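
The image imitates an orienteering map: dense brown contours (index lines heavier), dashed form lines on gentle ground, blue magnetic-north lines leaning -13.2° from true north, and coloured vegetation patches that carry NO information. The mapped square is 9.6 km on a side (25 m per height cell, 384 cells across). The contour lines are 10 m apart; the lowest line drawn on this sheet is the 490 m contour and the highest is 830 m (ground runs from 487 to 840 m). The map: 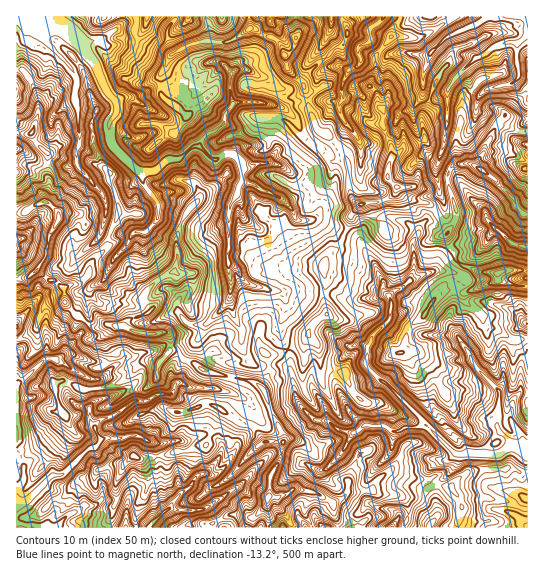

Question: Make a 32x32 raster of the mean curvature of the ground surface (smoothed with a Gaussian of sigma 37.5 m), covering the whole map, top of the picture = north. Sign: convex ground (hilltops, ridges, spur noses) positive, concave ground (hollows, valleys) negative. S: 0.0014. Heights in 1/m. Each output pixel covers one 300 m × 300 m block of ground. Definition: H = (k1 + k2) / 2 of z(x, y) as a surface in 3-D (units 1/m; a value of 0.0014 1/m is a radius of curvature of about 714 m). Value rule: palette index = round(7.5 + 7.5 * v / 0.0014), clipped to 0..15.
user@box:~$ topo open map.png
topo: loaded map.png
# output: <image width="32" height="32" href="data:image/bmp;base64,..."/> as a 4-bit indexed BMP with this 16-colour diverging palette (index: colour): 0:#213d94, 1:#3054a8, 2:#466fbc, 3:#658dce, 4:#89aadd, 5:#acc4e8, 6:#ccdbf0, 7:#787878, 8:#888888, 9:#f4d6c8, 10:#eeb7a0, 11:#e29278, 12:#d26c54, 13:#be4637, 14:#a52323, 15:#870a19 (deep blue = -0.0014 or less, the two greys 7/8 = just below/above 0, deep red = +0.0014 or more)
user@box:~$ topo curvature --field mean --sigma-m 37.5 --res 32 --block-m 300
<image width="32" height="32" href="data:image/bmp;base64,Qk12AgAAAAAAAHYAAAAoAAAAIAAAACAAAAABAAQAAAAAAAACAAATCwAAEwsAABAAAAAAAAAAlD0hAKhUMAC8b0YAzo1lAN2qiQDoxKwA8NvMAHh4eACIiIgAyNb0AKC37gB4kuIAVGzSADdGvgAjI6UAGQqHAIhWilsYzcfoaXiZpMVaiIZpmFaKoWYIfpN8lVaoWYaIhYultZsL8E1ftpend4t2Z3s0ucV5kS8pozPJW4eY2rmHlka/vapk8LKoDYSVdDRWaH2gAQVId13anUjy/Re4dliLFf2Jd3mVt0CwBFCLZYdstx8Ur6qpeXO4TO8JendpVbf4mUB0RXx1e2uAiZmYZhb2I6bWXLqYh3i7BMiIg4ihBohXmalnWXeIkr2oiw5ZecTZNUhVpmloqTRLmINbenmJbNudZYh5aLWrBcdjmZVJi3Zow3lXmHZ8ivCLd5lncphZmYdoo6dnaHdRyaiDVve5kpe5mqNYh3mIWiaHXdp+RaV6WIqguIeZeFlqaIjea3dNKIimwah3eYZ5WmhmYCbExJAalpOWiXeFmna5lg3k6LHvVeeUW6Nmp2R1e5CujZmg2QWcsLkIhn2qdz02m1iXGaR9u9VU2XiVi81WWOWIYY+CE00PFkdolWwrLe1ES8KXDPAUYI2HiKVsxglpesmGwnNeoo6YeYtyZ7scTHmNU+NPtMpk3Ka5HKRsSkbIPoKqNjyKsBBohijMSGpNxVmkwnqnd+L8Z687jXSGwAfVlJS3mniwdop2E4mi8m3yhmpYd16FKHTZPNDkMo00pWeGZGhnrc16j3PzPswm22Z3dYxLTEl05nqh5xllyCV3"/>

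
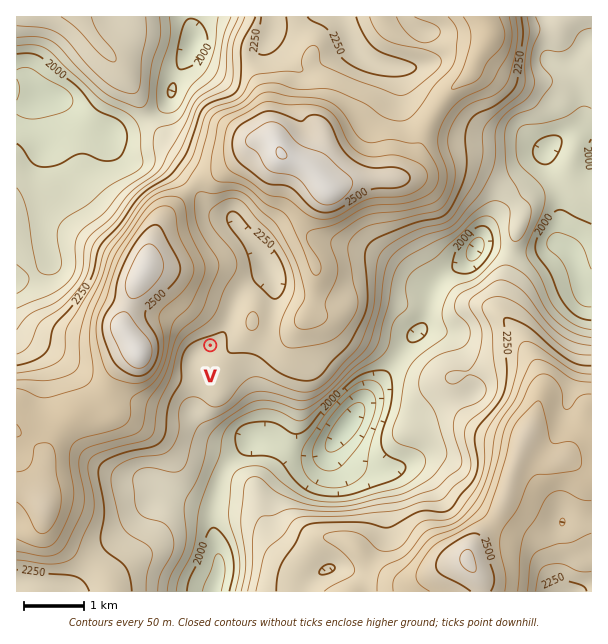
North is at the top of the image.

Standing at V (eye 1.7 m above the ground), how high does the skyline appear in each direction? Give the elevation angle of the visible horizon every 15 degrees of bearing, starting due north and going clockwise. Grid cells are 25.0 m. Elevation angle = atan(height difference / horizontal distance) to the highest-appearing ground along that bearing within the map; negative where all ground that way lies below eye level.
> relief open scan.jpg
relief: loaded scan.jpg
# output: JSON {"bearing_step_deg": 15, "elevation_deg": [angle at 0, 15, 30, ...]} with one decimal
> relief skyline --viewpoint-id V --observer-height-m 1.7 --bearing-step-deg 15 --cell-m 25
{"bearing_step_deg": 15, "elevation_deg": [8.6, 5.8, 6.0, 4.2, 5.3, 4.8, 3.1, 2.8, 2.6, 2.8, 1.7, 0.9, -0.2, -0.4, 1.3, 4.7, 9.9, 16.6, 17.7, 14.9, 12.8, 13.1, 13.0, 11.2]}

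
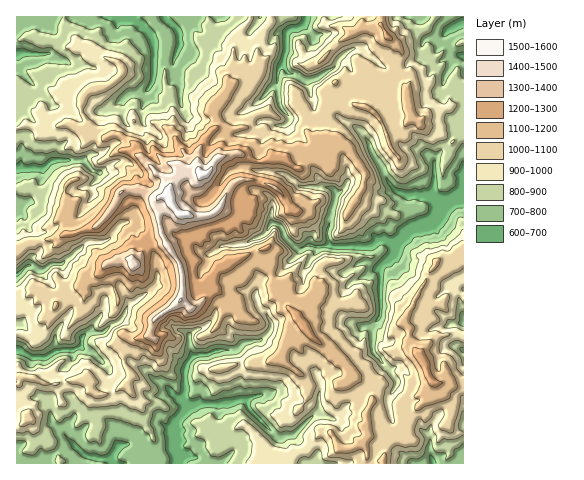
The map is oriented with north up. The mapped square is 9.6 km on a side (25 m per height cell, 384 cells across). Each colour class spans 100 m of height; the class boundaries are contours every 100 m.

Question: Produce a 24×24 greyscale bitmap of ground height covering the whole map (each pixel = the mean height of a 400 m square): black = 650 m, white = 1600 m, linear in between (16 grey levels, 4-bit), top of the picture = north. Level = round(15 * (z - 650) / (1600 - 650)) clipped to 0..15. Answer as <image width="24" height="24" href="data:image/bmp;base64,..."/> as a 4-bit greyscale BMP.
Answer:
<image width="24" height="24" href="data:image/bmp;base64,Qk2WAQAAAAAAAHYAAAAoAAAAGAAAABgAAAABAAQAAAAAACABAAATCwAAEwsAABAAAAAAAAAAAAAAABEREQAiIiIAMzMzAERERABVVVUAZmZmAHd3dwCIiIgAmZmZAKqqqgC7u7sAzMzMAN3d3QDu7u4A////ACIhESIBI0VURndDIjMiISICM0MkZ3ZlRGMzMzISIyNURXZmVVNEVVMRERJFVmZndlVWVVMiRERWZ3ZHhyI0NVYyNGd2eGRYdTQhRoljQzV4hkR4ZEVUNYp2ZnV5dTJ3VFZmVmnLiGaIdmJnZFZnd4eqmHeHdUJGZSNHmri5mYhlZCEUdmZleaq5d3hSIhEDVkaIh4u6mXRFJTEQEySHmZzcypWIRmQhASN2arzbq5iWRHQRABJFRpvNyZh3ZnNDISIjV6qrupmYh2NjIjRGd3aHmHdnh0ZlRERWVEVVh2ZGZmd3UzRGUyI0d1RGZ3Z2RDNFVTEjV3MzVmZ2MxIkVTESRmUlVGZkMiM0QyESNVQjRmdzIiIyIRESM0QhRnhTIQ=="/>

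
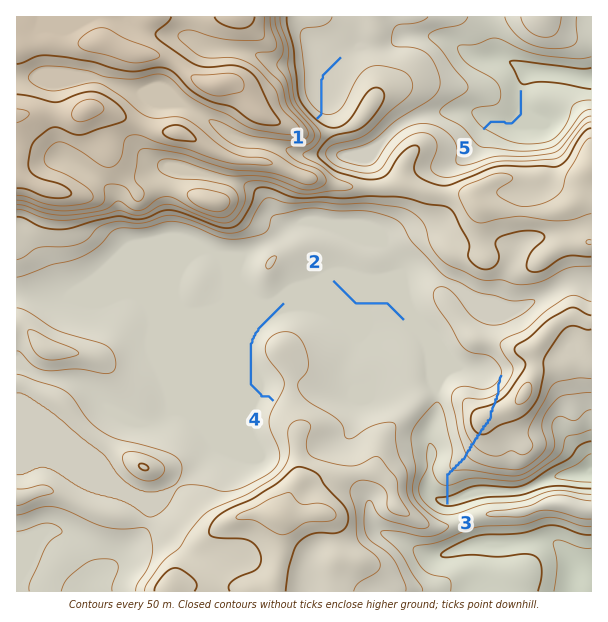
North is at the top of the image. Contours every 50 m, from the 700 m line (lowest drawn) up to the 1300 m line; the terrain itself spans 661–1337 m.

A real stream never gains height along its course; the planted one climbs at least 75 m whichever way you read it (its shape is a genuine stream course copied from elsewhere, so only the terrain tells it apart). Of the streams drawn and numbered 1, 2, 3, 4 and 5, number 3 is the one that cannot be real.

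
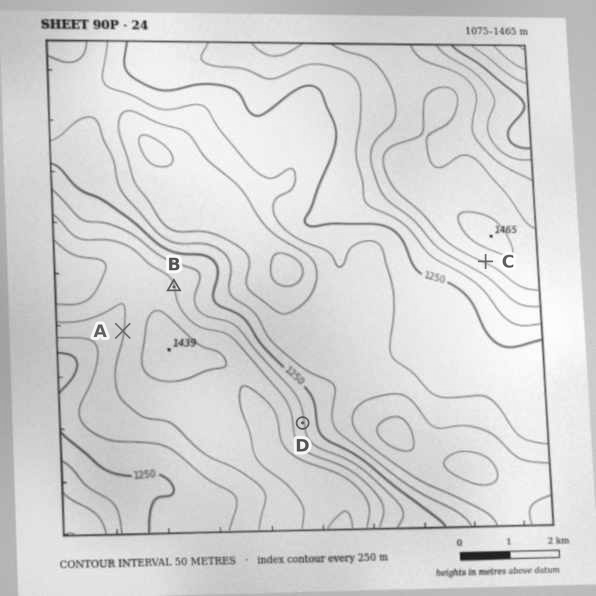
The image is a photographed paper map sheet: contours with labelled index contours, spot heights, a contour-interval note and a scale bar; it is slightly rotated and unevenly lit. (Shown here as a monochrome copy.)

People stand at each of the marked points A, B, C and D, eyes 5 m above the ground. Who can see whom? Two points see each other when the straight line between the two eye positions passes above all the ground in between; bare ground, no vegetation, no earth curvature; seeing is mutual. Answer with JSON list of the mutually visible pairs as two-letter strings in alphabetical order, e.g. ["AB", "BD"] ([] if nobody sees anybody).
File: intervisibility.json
["BC", "CD"]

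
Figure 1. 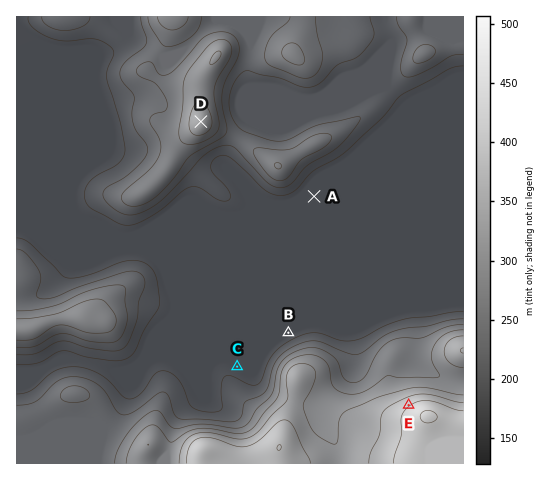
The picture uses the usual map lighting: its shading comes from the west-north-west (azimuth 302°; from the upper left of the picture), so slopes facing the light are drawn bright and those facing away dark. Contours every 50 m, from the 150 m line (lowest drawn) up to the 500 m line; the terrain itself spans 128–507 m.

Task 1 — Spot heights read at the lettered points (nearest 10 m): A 130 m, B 130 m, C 130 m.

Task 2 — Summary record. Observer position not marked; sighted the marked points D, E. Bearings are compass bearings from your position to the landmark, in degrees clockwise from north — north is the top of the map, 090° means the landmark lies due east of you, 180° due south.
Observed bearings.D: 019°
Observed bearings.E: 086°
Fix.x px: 96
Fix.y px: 427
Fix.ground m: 220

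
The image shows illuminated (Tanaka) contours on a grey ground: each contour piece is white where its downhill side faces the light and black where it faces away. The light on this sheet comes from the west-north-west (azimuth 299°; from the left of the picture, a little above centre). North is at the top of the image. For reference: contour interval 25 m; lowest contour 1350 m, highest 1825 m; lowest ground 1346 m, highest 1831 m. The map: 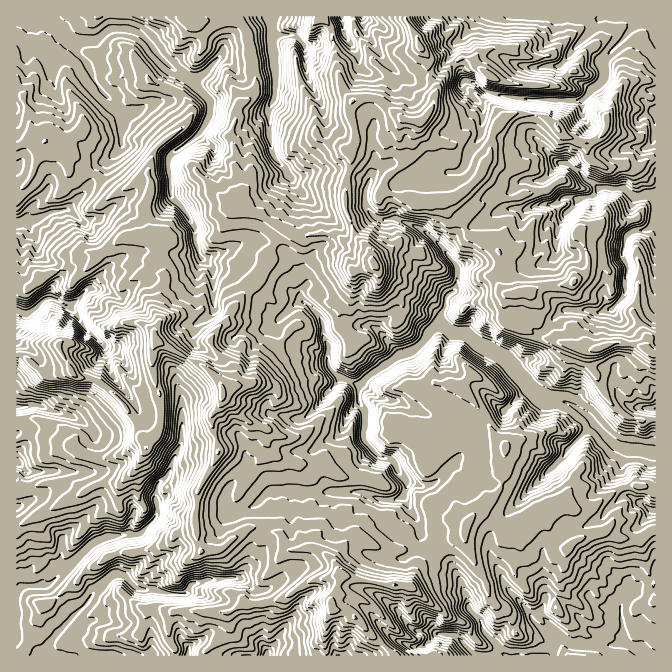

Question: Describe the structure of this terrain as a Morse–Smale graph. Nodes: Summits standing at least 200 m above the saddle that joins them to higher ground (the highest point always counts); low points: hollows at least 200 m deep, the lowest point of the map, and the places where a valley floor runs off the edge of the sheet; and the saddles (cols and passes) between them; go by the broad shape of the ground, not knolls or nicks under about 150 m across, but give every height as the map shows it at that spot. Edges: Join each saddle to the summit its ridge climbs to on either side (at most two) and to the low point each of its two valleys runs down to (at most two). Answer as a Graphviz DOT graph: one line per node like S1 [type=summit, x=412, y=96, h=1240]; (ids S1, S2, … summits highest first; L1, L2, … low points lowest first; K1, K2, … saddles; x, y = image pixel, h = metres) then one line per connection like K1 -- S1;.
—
graph terrain {
  S1 [type=summit, x=222, y=397, h=1831];
  L1 [type=low, x=645, y=20, h=1346];
  L2 [type=low, x=54, y=25, h=1346];
  L3 [type=low, x=639, y=648, h=1346];
  L4 [type=low, x=45, y=652, h=1346];
  K1 [type=saddle, x=428, y=72, h=1674];
  K2 [type=saddle, x=262, y=528, h=1621];
  K3 [type=saddle, x=274, y=245, h=1602];
  K4 [type=saddle, x=544, y=332, h=1594];
  K1 -- S1;
  K1 -- L2;
  K1 -- L1;
  K2 -- S1;
  K2 -- L4;
  K2 -- L3;
  K3 -- S1;
  K3 -- L2;
  K3 -- L3;
  K4 -- S1;
  K4 -- L1;
  K4 -- L3;
}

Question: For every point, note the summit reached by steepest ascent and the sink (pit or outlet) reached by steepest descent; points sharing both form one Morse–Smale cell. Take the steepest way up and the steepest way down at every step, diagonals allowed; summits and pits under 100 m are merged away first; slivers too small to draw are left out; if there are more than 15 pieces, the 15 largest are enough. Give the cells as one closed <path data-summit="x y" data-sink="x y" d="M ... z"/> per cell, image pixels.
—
<path data-summit="224 395" data-sink="655 453" d="M465 229l-8 5-11 14 2 7 10 13-2 20-10 10 0 7-5 8 0 10-9 6-4 8-14 14-16 3-14-17-12-11-15 0-13 12-16 8-4-8-3-20-14-14-6 8-3 11-10 9-10 15-20 21-5 14-30 8-2 15-10 12 2 13 5 13 0 12-20 37-2 42 6 17 18-2 24-18 6-3 12 0 2-11-5-17 9-7 7-2 89 2 14 6 19 0 7-3 15 28 2 10 17 15 9-6 17-7 5-16 8-7 8 1 20 15 10-1 15-12 7-2 9 10 8 16 8 8 5 1 8-8 27-10 7 0 8 7 23 1 16-11 0-173-11-7-20-5-11 0-17 6-15 0-17-6-21-5-12-7-10-2-15-6-3-3 0-17 4-8-7-5-3-8 0-9 3-5 0-13-7-9-22-8z"/><path data-summit="224 395" data-sink="17 17" d="M190 16l-173 0-1 172 8 0 7-10 8-28 6-9 7 0 11 7 3 14 4 6 7 0 21 8 17 17 34-17 2 6 0 11-7 17 2 10 3 13 5 5 7 0-2 22 7 18-10 29 0 8 3 5-5 10 2 10 48 26 12 11 8 12 6-3 4-6 2-20 5-10 0-7-17-20 19-30 20-20 6-11 4-17-9-4-17 0-23 12-10 1-10 5-5-4-3-10-2-20-13-20-10-10 1-6 17-1 22-25 3-6-1-10-14-12 9-17 6-2 20 7 2-3 2-13 15-12 3-7-5-41-7-20-5-6-47 2z"/><path data-summit="224 395" data-sink="45 655" d="M157 341l-4 9 0 22 8 28 0 23-5 14-10 10-8 20-20 17-1-1-20 1-15 10-66 33 1 129 188 0 1-4 20-22 2-16 2-3 12-7 20 0 4-2-4-11-8-2-7-8-9-3 5-3 6-13 2-12 12-20-1-2-12 0-6 3-24 18-18 2-4-9-2-8 2-42 20-37 0-12-5-13-2-13 10-12 2-18-7-10-12-11z"/><path data-summit="224 395" data-sink="647 655" d="M482 513l-5 0-8 7-5 16-17 7-8 7 17 22 12 26 0 7 11 13 4 12 22 26 151-1-1-126-15 10-23-1-8-7-7 0-27 10-8 8-5-1-8-8-8-16-9-10-7 2-15 12-10 1z"/><path data-summit="224 395" data-sink="655 20" d="M655 16l-177 0-10 16-14 11-3 17 14 21 10 2 10 8 23 7 27 1-1 14 3 3 10 2 18 18 15 7 7 0 1 12 6 8 11 5 10-2 20 2 14-9 7-1z"/><path data-summit="224 395" data-sink="655 195" d="M535 114l-2 8 0 13 16 20 10 8-19 18-18 0-11 11 0 13 3 4-12 0-7 4-11 8-16 7-2 2 2 3 4 5 22 8 5 6 2 16-3 5 0 9 3 8 6 4 25-3 12-5 26-2 18-14 2-7 14 1 4 4 3 10 2 12-2 10 9 9 14 4 14 27 6-1 2-2 0-177-7-1-14 9-3-2-27 2-11-5-5-5-2-15-7 0-15-7-18-18z"/><path data-summit="375 265" data-sink="655 453" d="M374 98l-19 1-6 8 0 8 5 12 2 11-7 12 2 17-5 11-2 20 2 12 8 23 15 17 5 13-20 9-5 15-9 11-6 3-7 0-12-7-9 9 15 15 3 20 4 8 16-8 13-12 15 0 12 11 14 17 6 0 10-3 14-14 1-5 12-9 0-10 5-8 0-7 10-10 2-6 0-14-10-13-2-7 11-14 9-6-3-6-12-10-6-11-30 2-20-9-14-2 3-12 19-17 3-6 0-14-7-6 0-10 4-9-19-15z"/><path data-summit="224 395" data-sink="25 313" d="M135 236l-15 3-22 17-13-3-17 13-26 12-12 10-13-7-1 72 12 6 17 15 25-3 8 7 9 0 13 5 31 30 10 15 0 9 6 9 9-9 5-14 0-23-8-28 0-22 3-7-2-13 5-8-3-7 0-8 10-29-7-18 2-22z"/><path data-summit="375 265" data-sink="270 17" d="M288 34l-15 1 3 53-2 10-6 15-24 13-9-3-4 9 0 8 5 12-2 15 7 18 0 20 56 31 28-3 10 1 15 10 12 0-8-11-8-23-2-12 2-20 5-11-2-17 7-13-7-22 0-8 4-5-7-7-7-17-5-36-2-4-4 0-23 8-10-10z"/><path data-summit="375 265" data-sink="655 20" d="M477 16l-71 1 15 31 8 12-1 13 8 14 0 6-3 14-11 14-18-2-3 3-2 15 7 6 0 14-3 6-19 17-2 13 13 1 20 9 30-2 13-5 21-19 12-25 2-19 8-11 11-8 22-1 1-14-27-1-23-7-10-8-10-2-14-21 3-17 14-11 6-9z"/><path data-summit="224 395" data-sink="17 223" d="M52 141l-7 0-2 2-12 35-7 10-8 2 0 90 12 8 14-10 26-12 17-13 13 3 26-18 29-1-4-4-5-23 7-17 0-11-2-6-34 17-17-17-21-8-7 0-4-6-3-14z"/><path data-summit="332 607" data-sink="655 453" d="M297 491l-22 0-7 2-9 7 5 17-1 11 15 5 12 18 22-3 12 5 10 9 5 12 5 2 38 8 26 2 10-18 7-7 12-7 2-4-18-16-2-10-15-28-7 3-19 0-14-6-66 0z"/><path data-summit="332 607" data-sink="647 655" d="M440 551l-22 17-10 18-36-3-30-9-4 10 0 6-7 12 0 5 3 2 14 2 26 27 21 18 29 0 0-11 13-11 18 2 22 20 27 0-6-11-15-15-4-12-10-10-1-10-12-26z"/><path data-summit="224 395" data-sink="17 407" d="M18 354l-2 1 1 66 21-2 16 5 14 11 3 10 7 8 16 5 24-2 9-3 11-10 6 0-3-6 0-9-10-15-31-30-13-5-9 0-8-7-25 3-17-15z"/><path data-summit="375 265" data-sink="342 17" d="M405 16l-41 0 0 16-6 6-8 3-6-8-11 5 3 9 0 16 7 25 9 13 8-3 14 0 10 5 20 16 18 2 11-14 3-20-8-14 1-13-8-12z"/>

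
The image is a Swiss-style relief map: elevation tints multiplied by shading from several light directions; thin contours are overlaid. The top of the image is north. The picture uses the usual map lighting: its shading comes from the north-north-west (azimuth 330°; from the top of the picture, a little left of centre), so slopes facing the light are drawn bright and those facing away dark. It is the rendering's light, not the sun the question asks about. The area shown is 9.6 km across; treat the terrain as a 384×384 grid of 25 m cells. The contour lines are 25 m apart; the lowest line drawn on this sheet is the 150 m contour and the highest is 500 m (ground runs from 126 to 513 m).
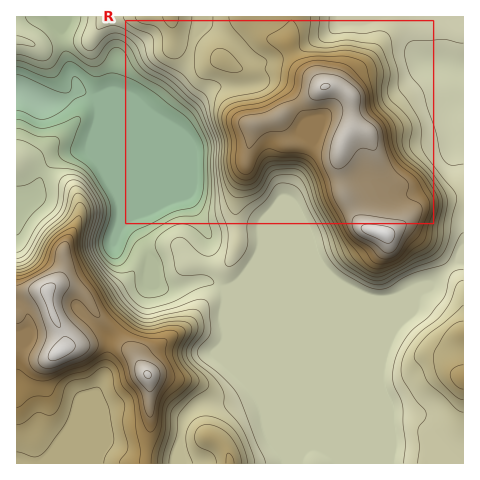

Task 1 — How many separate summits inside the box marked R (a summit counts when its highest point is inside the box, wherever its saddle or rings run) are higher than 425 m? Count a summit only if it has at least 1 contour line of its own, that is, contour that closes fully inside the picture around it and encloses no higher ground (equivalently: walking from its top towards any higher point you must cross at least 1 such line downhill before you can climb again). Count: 1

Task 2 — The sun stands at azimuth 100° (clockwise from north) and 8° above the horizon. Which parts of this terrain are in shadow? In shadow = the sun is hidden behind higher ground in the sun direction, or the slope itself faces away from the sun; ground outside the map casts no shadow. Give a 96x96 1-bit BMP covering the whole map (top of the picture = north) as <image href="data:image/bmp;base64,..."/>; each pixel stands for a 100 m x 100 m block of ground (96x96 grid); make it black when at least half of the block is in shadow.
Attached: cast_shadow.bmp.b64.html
<image width="96" height="96" href="data:image/bmp;base64,Qk2+BAAAAAAAAD4AAAAoAAAAYAAAAGAAAAABAAEAAAAAAIAEAAATCwAAEwsAAAIAAAAAAAAA////AAAAAAAAAAAAAAAAAAAAAAAAAAAAAAAAAAAAAAAAAAAAAAAAAAAAAAAAAAAAAAAAAAAAAAAAAAAAAAAAAAAAIAAAAAAAAAAAAAAAIAAAAAAABgAAAAAAIAAAAAAAAAAAAAAAYAAAAAAAAAAAAAAAIAAAAABwAAAAAAAAAAAAAADwAAAAAAAAAAAAAAPwAAAAAAAAAAAAAAPwAAAAAAAAAAAAAAfwAAAAAAAAAAAAAAPwAAAAAAAAAAAAAAPwAAAAAAAAAAAAAAPgAAAAAAAAAAAAAA/gAAAAAAAAAAAAAB/gAAAAAAABgAAAAD/AAAAAAAABwAAAAD/AAAAAAAABwAAAAB+AAAAAAAAB4AAAAAAAAAAAAAAB4AAMAAAAAAAAAAAA8AAMAAAAAAAAAAAA+AAOAAAAAAAAAAAA+AAEAAAAAAAAAAAAPAAAAAAAAAAAAAAADAAAAAAAAAAAAAAAAAAAAAAAAAAAAAAAAAAGAAAGAAAAAAAAAAAMAAAAAAAAAAAAAAAMAAAAAAAAAAAAAAAAAAAAAAAAAAAAAAAAAAAAAAAAAAAAAAgAAAAAAAAAAAAAABwAAAAAAAAAAAAAABwAAAAAAAAAAAAAABwgAAAAAAAAAAAAAAj4AAAAAAAAAAAAAAD8AAAAAAAAAAAAAAD+AAAAAAAAAAAAAAD/AAAAAAAAAA4AAAD/AAEAAAAAAD8AAAD/gAOAAAAAAH8AAAD/gAeAAAgAAP8AAAD/gAeAABwAAf8AAAD/wAOAADwAA/+AAAD/wAEAADwAA/+AAAD/4AAAADwAD/+AAAD/4AAAADgAH/+AAAD/8AAAABgAP/8AAAD/+AAAADAAf/4AAAD/+AAAAfAA//wAAAA/+AAAA/gA//wAAAAf+AAAD/gA//gAAAAf+AAAH/gA//gAAAAP+AAAH/gB//AAAAAH8AAAP/wB//AAAAAD8AAAP/wA//AAAAAA4AAAf/wA/+AAAAAAAAAAf/4A/+AAAAAAAAAA//4Af+AAAAAAAAAB//8AP+AAAAAAAAAD//8AD+AAAAAAAAAH//8AAGAAAAAAAAAP//8AAHAAAAAAAAAP//8AAHAAAAAAAAAP//8AAHAAAAAAAAAP//8AAHAAAAAAAAAP//8AAHgAAAAAAAAP//8AADgAAAAAAAAP//4AABgAAAAAAAAP//4AAAgAAAAAAAAf//4AAAAAAAAAAAAf//4AAAAAAAAAAAAf//wAAAAAAAAAAAAf//APAAAAAAAAAAAH/8APgAAAAAAAAAAAGAAPwAAAAAAAAAAAEAAH/gAAAAAAAAAAAAAD/gAAAAAAAAAAAAAD/AAAAAAAAAAAAAAD+AAAAAAAAAAAAAAB/AAAAAAAAABwAAAA+AAAAAAAAADwAAAAAAAAAAAAAAH4AAAAAAAAAAAAAAP4AAAAAAAAAAAAAADAAAAAAAAAAAAADAAAAAAAAAAAAAAADAAAAAAAAAAAAAAAHgAAAAAAAAAAAAAADwAAAAAAAAAAAAAADwAAAAAAAAAAAAAADwAAAAAAAAAAAAA="/>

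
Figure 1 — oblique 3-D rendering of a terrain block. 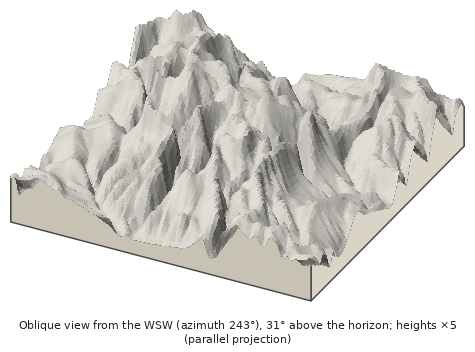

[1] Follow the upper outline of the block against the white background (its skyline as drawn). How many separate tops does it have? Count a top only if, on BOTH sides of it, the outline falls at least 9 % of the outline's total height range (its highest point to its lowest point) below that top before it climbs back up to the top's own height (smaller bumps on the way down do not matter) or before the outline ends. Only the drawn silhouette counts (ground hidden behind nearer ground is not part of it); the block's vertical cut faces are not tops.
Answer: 2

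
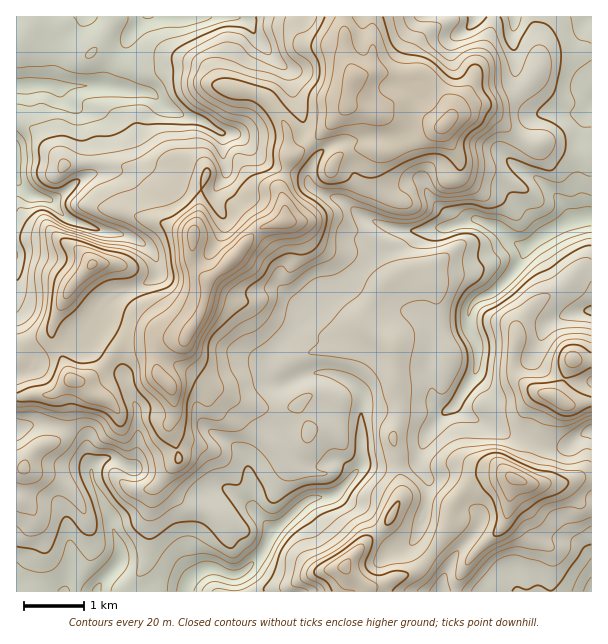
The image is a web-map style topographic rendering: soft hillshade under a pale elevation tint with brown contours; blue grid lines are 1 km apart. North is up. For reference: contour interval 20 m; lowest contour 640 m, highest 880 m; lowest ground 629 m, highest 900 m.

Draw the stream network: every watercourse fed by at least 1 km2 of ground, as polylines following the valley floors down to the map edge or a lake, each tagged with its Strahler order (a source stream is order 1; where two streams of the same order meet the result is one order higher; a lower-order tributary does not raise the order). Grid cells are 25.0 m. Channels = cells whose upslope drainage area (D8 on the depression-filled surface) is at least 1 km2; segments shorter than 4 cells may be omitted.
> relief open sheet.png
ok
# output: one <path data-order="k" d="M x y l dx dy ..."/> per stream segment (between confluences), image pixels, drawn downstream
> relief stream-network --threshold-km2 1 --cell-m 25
<path data-order="1" d="M71 573l0 5-5 7-1 6-2 0"/><path data-order="1" d="M591 558l0 33"/><path data-order="1" d="M456 554l-4 6-8 15-1 9-2 1 0 6-1 0"/><path data-order="3" d="M269 536l-2 3 0 4-6 11-19 19-3 0-2 2-7 0-2-2-3 0-9-4-12 0-6 4-1 0-6 6-6 12"/><path data-order="2" d="M270 531l-1 2 0 3"/><path data-order="1" d="M420 527l0-11 6-10 0-6 2-2 0-19-8-11 0-16 2-2 1-7 6-12 20-21"/><path data-order="1" d="M246 504l24 24 0 3"/><path data-order="2" d="M92 470l0 7 1 2 0 3 11 19 1 6 3 3 0 3 3 5 2 10 1 2 0 3 2 1 0 3 3 5 0 4 1 2 0 12-1 3-3 3 0 1-15 15-5 9"/><path data-order="1" d="M245 459l1 2 0 6 2 1 1 12 3 6 0 21 2 3 18 18-2 3"/><path data-order="1" d="M579 437l3-3 3-2 6 0 0-1"/><path data-order="1" d="M137 410l0 52-2 2 0 3-7 0-12-8-14 0-4 5-2 0-4 4 0 2"/><path data-order="2" d="M449 410l3-3 1 0 5-6"/><path data-order="2" d="M458 401l3-6 3-3 1-5 8-9 3-6 0-3 1-1 0-23-7-15 0-4-2-2 0-12 2-1 0-3 7-9 15-6 23-23 0-1 4-5 6-12 0-3 3-3"/><path data-order="2" d="M266 369l0 5 3 6 4 4 12 0 15-7 3 0 6-3 6 0 2-2 10 0 2 2 4 0 9 4 3 0 3 3 2 0 12 12 0 71-2 3-6 6 0 1-6 6 0 2-12 12-6 1-1 2-11 0-1 1-5 0-6 3-37 35"/><path data-order="1" d="M429 324l2 3 0 27-2 2 0 4-1 2 0 15 3 6 0 7 1 2 0 4 2 3 10 11 5 0"/><path data-order="1" d="M555 320l5-3 3 0 6-3 6 0 1-2 15-1"/><path data-order="1" d="M98 317l3-3 0-2 22-22 3 0 2-2 6 0 4-3 3 0 9-4 8-8 0-10-2-2 0-3-3-3 0-1-10-11-11-6-3 0-6-3-16-1-2-2-3 0-1-1-3 0-2-2-3 0-1-1-3 0-2-2-12-3-9-4-13-14 0-1-3-3"/><path data-order="1" d="M321 306l-4 0-50 51-1 3 0 9"/><path data-order="3" d="M528 246l11-9 15-7 3-3 12-6 7 0 2-2"/><path data-order="2" d="M452 225l4 0 6-3 5 0 6-3 4 0 2 2 3 0 4 3 3 0 9 4 12 12 2 0 3 3 6 2 1 1 6 0"/><path data-order="3" d="M578 219l4 0 2-1 4 0 3-2"/><path data-order="2" d="M50 200l-6-2-2-1-6 0-1-2-3 0-15-15 0-31"/><path data-order="1" d="M74 185l-17 13-3 2-4 0"/><path data-order="1" d="M219 185l6-8 0-15-1-1 0-26-3-3"/><path data-order="1" d="M425 185l3 9 24 24 0 7"/><path data-order="1" d="M515 165l3 3 4 2 3 3 12 6 14 13 1 0 14 14 3 6 0 4 1 3 8 0"/><path data-order="1" d="M332 144l-8 6-1 0-8 8-1 4-3 3-2 9-1 2 0 6 1 3 6 6 6 3 3 0 2 1 12 3 6 3 10 11 2 0 3 3 6 3 3 0 7 4 3 0 5 3 7 2 2 1 4 0 2 2 31 0 2-2 16 0 2-3 3 0"/><path data-order="2" d="M221 132l-20-12-9-1-1-2-5 0-10-6-6-1-3-3-2 0-13-14-3 0-2-1-10 0-2-2-6 0-1-1-6 0-2-2-12 0-1-1-39 0-2 1-9 0"/><path data-order="1" d="M591 107l0-5"/><path data-order="1" d="M62 93l-5-6"/><path data-order="2" d="M57 87l-3-1-37 0"/><path data-order="1" d="M284 66l-24-24 0-1-6-8-5-10-4-5-9 0-2-1-87 0"/><path data-order="1" d="M449 47l1-5 9-9 6-3 9-9 2-4 1 0"/><path data-order="1" d="M513 30l2-13"/>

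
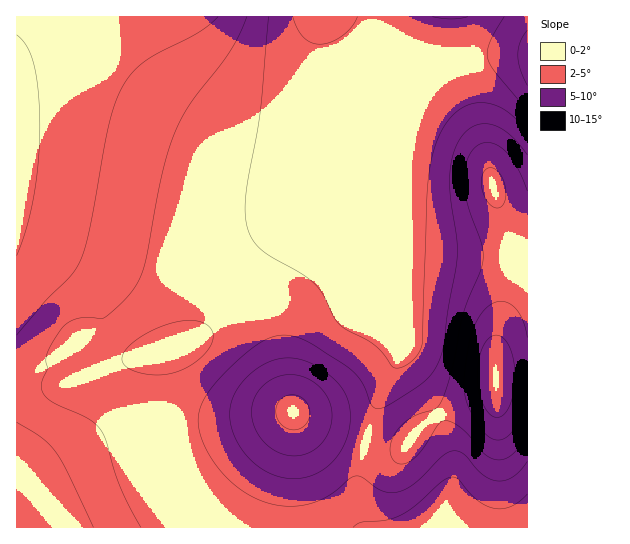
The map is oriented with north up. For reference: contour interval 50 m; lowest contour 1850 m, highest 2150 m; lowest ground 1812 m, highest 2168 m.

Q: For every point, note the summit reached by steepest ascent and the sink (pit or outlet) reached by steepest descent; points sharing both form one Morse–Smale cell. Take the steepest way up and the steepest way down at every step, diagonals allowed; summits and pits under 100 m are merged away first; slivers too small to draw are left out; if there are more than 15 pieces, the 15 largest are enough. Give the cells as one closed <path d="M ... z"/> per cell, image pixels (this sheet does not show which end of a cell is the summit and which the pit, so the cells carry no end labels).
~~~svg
<path d="M339 16l-323 1 1 511 186-1-23-30-15-34-8-49 0-55 5-7 28-11 15-14 28-54 10-14 18-18 36-21 44-15 14-8 5-10 15-41 22-44 16-25 10-10 6-2-15-2-25-12-28-18z"/><path d="M527 16l-187 1 21 16 28 18 25 12 15 2-6 2-10 10-24 40-21 45-9 33 0 18 4 17 17 41 24 72 0 6-12 20-13 29-18 59-5 42 3 20 4 9 165-1z"/><path d="M359 188l-8 12-54 20-36 21-18 18-10 14-28 54-15 14-28 11-5 7 0 55 8 49 15 34 23 31 160-1-4-8-3-20 5-42 18-59 13-29 12-20 0-6-24-72-17-41-4-17z"/>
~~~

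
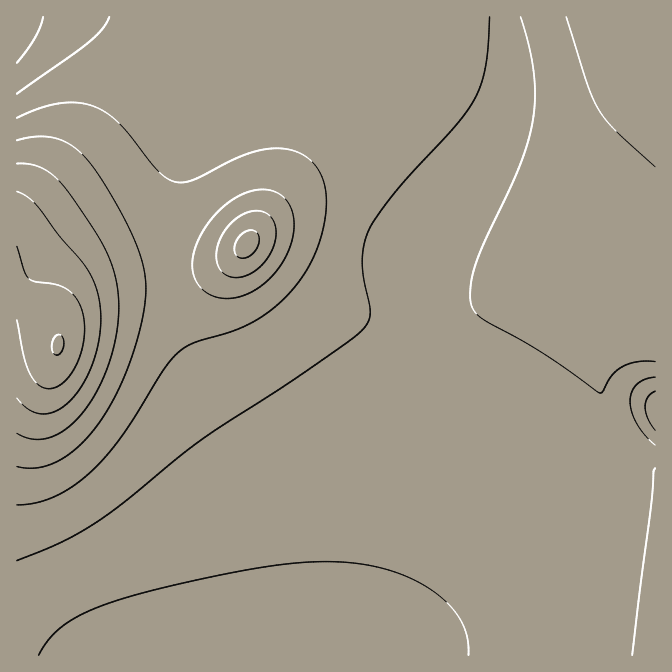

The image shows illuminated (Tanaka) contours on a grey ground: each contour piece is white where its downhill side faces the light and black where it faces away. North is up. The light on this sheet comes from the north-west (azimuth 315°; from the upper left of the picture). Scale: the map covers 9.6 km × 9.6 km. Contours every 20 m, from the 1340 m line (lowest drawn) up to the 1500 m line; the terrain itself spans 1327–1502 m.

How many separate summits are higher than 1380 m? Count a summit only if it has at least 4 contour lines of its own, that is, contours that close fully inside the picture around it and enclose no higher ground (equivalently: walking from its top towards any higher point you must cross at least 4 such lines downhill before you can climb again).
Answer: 0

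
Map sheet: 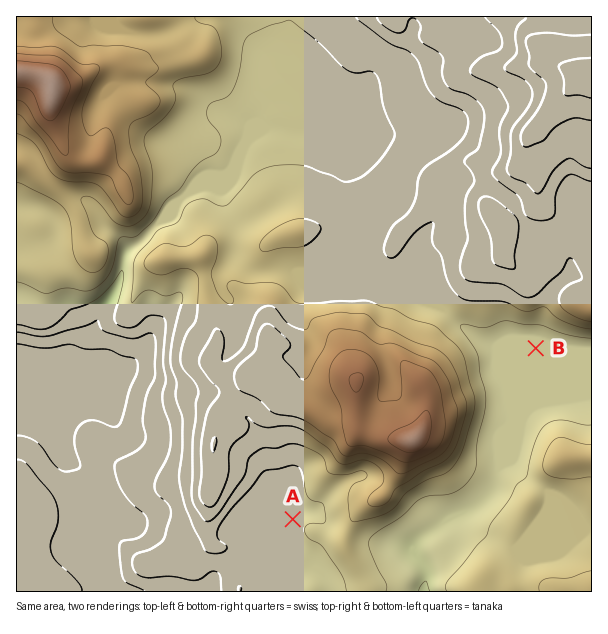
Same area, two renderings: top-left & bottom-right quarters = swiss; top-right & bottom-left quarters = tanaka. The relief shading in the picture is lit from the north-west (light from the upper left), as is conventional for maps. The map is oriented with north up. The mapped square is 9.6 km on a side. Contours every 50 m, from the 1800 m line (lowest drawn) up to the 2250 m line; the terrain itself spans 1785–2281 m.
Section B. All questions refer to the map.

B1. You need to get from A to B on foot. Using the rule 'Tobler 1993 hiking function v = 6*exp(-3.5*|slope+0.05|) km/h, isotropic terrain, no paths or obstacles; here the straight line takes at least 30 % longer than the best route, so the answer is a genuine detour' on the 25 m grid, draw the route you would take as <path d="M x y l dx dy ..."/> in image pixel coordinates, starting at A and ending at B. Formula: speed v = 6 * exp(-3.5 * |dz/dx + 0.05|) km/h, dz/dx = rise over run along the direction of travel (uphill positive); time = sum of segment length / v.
<path d="M293 519l78 0 21-10 16-17 42-21 9-9 38-75 39-39"/>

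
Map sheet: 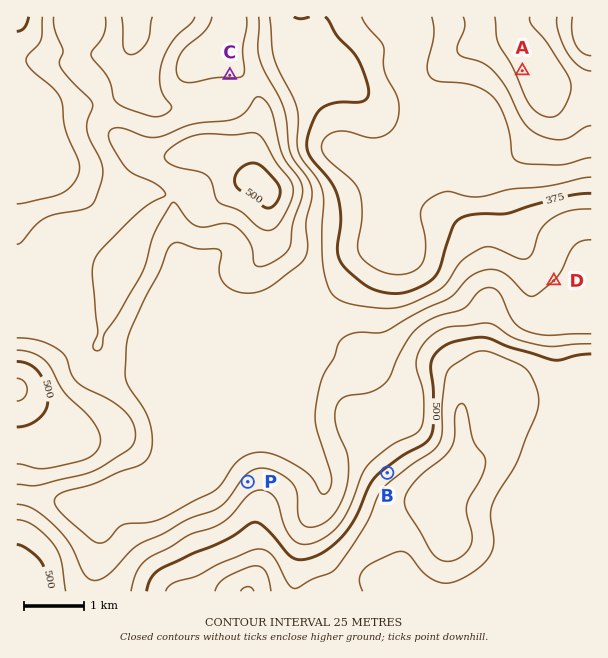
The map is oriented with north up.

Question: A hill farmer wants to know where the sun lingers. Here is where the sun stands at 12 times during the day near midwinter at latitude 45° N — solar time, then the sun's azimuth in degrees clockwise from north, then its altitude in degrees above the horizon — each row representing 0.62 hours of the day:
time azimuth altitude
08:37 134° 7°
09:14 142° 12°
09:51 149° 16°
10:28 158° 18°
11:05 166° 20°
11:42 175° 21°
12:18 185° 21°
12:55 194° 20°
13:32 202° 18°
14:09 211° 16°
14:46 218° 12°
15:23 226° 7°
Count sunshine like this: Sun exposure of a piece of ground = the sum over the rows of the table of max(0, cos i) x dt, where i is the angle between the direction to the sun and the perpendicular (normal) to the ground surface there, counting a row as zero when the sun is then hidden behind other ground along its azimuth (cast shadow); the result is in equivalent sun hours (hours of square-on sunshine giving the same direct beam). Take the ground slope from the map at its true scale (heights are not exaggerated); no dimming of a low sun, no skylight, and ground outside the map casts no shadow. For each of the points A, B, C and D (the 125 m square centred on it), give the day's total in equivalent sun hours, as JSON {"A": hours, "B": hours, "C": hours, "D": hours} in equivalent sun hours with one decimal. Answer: {"A": 1.9, "B": 1.4, "C": 2.3, "D": 1.8}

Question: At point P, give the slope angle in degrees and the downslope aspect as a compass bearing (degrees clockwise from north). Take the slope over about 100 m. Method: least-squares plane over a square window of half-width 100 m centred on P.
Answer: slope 5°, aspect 318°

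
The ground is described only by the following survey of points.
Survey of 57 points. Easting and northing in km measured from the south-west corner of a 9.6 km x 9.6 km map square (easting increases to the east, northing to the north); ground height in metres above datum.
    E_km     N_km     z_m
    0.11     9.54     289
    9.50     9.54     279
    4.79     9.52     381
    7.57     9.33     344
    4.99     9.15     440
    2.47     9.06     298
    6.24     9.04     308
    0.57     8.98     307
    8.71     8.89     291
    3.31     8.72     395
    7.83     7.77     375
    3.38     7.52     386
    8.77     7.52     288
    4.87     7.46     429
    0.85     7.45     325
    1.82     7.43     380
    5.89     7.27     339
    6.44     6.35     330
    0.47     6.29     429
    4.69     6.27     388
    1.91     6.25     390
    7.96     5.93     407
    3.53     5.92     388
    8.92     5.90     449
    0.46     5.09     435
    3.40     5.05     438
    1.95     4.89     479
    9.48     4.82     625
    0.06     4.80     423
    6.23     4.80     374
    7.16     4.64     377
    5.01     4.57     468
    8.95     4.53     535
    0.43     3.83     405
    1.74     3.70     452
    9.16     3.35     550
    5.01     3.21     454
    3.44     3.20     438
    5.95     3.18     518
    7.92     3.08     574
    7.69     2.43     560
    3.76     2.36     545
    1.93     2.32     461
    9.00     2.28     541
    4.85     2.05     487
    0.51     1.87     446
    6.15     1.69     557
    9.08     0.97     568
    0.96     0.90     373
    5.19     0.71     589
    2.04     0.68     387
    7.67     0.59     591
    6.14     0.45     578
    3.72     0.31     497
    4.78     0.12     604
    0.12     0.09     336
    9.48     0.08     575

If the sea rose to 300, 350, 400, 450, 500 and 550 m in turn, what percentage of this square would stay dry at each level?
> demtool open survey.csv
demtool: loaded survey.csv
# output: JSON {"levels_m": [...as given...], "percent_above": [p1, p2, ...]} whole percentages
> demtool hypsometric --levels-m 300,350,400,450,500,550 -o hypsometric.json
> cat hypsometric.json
{"levels_m": [300, 350, 400, 450, 500, 550], "percent_above": [97, 84, 63, 39, 26, 16]}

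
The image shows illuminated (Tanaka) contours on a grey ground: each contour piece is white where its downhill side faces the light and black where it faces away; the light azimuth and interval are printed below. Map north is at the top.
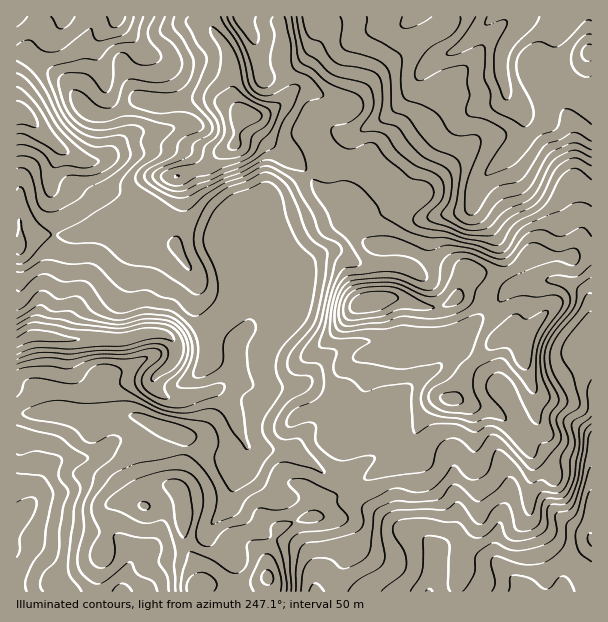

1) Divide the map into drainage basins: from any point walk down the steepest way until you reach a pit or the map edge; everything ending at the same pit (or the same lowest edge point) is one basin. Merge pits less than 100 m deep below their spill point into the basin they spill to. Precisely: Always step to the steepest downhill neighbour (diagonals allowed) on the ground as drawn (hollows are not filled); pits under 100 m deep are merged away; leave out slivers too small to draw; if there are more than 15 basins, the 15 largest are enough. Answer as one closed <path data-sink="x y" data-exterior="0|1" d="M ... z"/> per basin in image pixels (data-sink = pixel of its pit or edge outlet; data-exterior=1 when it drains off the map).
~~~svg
<path data-sink="32 336" data-exterior="0" d="M279 16l-69 1 0 7 2 6 16 20 4 16 2 35 10 13-6 12-4 19-12 6-13 15-21 6-10 5 4 18 0 18-6 33-36-5-8-7-9-12-48 13-39 0-15 5-1-16-4 0 0 189 40-1 30 9 10 0 5-3 15-3 15 0 49 18 4 4 0 24-6 30 4 9 2 10 0 29 15 30-1 23 69 0 1-40 10-24 30-11 6 0 10-17 24-8 24-18 32-16 8-11 3-15 7-15 16-17 21 0 14 6 19 4 23 18 10-4 10-8 0-21-11-30-1-18-7-7-11-5 0-6-22-25-12-6-14-2 11-23-31-9-30-16-12-2-21 0-9-5-21-19-1-9 3-13-22-7-11-11-10-14-30-22-9-9-10-17-6-4 13-1 12-6 13-10 6-10-10-30 1-23z"/><path data-sink="525 17" data-exterior="1" d="M591 16l-310 0-1 10 3 10-1 23 10 30-6 10-13 10-12 6-13 1 6 4 10 17 9 9 30 22 10 14 11 11 22 7-3 13 3 12 23 19 26 2 12 2 30 16 28 8 27 2 18-3 21-17 36 4 11-4 13 0z"/><path data-sink="591 539" data-exterior="1" d="M591 254l-13 0-6 4-41-4-13 12-12 6-38 1-11 23 14 2 12 6 22 25 0 6 11 5 7 7 0 12 12 36 0 21-10 8-10 4-23-18-19-4-14-6-21 0-16 17-7 15-3 15-8 11-32 16-24 18-24 8-10 17-6 0-30 11-10 24 1 40 323-1z"/><path data-sink="17 113" data-exterior="1" d="M209 16l-193 1 0 205 4 2 1 16 15-5 39 0 48-13 9 12 8 7 36 4 0-9 6-23 0-18-4-18 10-5 21-6 13-15 12-6 4-19 6-12-10-13-2-35-4-16-16-20z"/><path data-sink="17 519" data-exterior="1" d="M56 412l-40 2 0 177 181 1 2-5 0-18-15-30 0-29-2-10-4-9 6-30 0-24-4-4-49-18-15 0-15 3-5 3-10 0z"/>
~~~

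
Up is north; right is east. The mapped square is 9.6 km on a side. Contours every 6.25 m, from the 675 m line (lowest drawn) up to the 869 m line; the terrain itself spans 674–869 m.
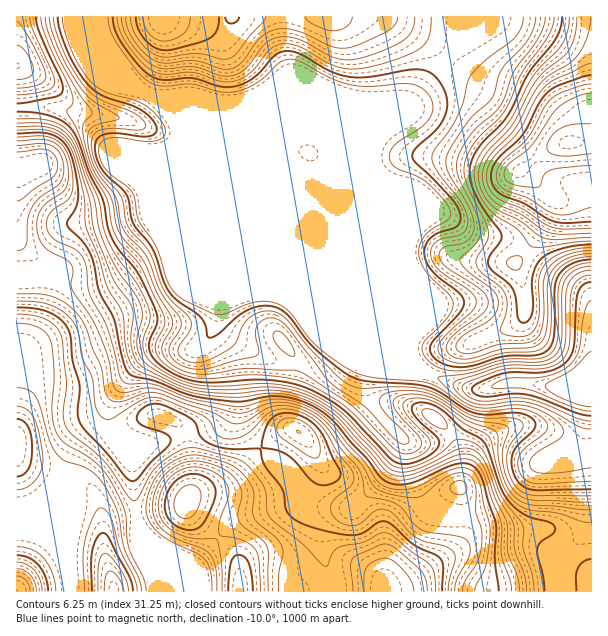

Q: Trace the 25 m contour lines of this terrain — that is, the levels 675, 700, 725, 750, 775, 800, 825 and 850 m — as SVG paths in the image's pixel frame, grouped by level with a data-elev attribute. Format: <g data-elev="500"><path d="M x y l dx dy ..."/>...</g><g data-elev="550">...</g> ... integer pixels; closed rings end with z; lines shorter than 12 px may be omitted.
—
<g data-elev="675"><path d="M591 407l-10-2-17-6-14-7-5-6 3-3 24-13 16-17 3-1"/></g><g data-elev="700"><path d="M591 429l-12-2-30-17-21-7-15-2-27 4-12-2-14-8-6-6-1-5 6-4 42-14 12-1 29 0 9-2 6-4 6-7 2-10 1-45 2-12 3-6 5-5 8-3 7-1"/></g><g data-elev="725"><path d="M591 496l-55 0-14-4-6-5-4-7-4-9-1-10 0-8 3-7 13-18 0-5-3-3-8-2-24 0-14-2-10-5-26-16-16-6-24-2-35 1-12-2-15-11-28-29-21-27-11-7-13-1-12 6-8 9-6 14-3 5-22 14-9 3-8 1-7-2-6-3-3-4-1-6 12-18 1-6-1-4-4-6-15-14-6-9-16-39-21-27-7-28-22-27-4-9-3-11 0-12 6-7 13-3 30 2 4-2 0-5-10-9-34-14-15-12-11-15-10-19-9-24-3-13"/><path d="M117 17l2 12 7 13 14 18 12 10 13 4 29-1 24 8 9 1 10-2 10-5 8-7 15-18 5-4 7-2 8 0 9 2 30 17 15 5 18 0 27-6 24-9 11-8 6-10 1-18"/><path d="M523 17l-2 12-6 9-30 22-14 15-4 8-4 19-5 14-8 13-15 20-3 6 0 6 3 6 26 36 5 10 2 9-1 6-5 6-20 5-7 4-4 8 0 7 4 8 6 6 31 21 4 9-4 9-31 30-3 7 2 6 10 7 15 2 11-2 25-8 30-1 11-3 6-7 2-9 1-45 3-13 6-8 9-6 10-3 12-2"/></g><g data-elev="750"><path d="M544 591l-1-15-6-27 4-7 13-9 1-6-6-5-22-6-15-11-11-16-12-37-5-9-5-5-17-9-24-21-15-6-6 1-4 2-1 5 3 6 22 21 2 7-5 8-9 6-14 5-10 1-12-6-46-48-16-11-19-11-18-5-23-3-54 3-18-2-18-6-19-12-6-7-3-9 1-8 7-16-1-12-18-37-19-24-8-13-4-12-4-25-14-27-14-38-7-10-12-7-18-5-21-1"/><path d="M591 559l-7 2-6 8-2 7 0 15"/><path d="M17 103l39-6 4-2 3-5-3-12-21-48-3-13"/><path d="M136 17l2 12 8 11 9 8 10 2 30-6 15-6 7-8 2-13"/><path d="M225 17l2 4 4 3 6-3 2-4"/><path d="M562 17l-1 10-4 10-29 37-20 42-8 10-17 16-7 10-6 13 0 12 3 11 6 13 22 33-1 8-11 16 0 8 3 5 15 11 5 6 4 9 2 20 3 5 6 0 5-8 1-9-1-27 3-11 5-7 8-6 13-5 15-3 15-2"/></g><g data-elev="775"><path d="M512 591l-2-10-8-26 0-25-1-9-18-48-4-7-6-5-8-2-7 0-45 19-11 2-9-1-10-6-14-17-35-39-13-9-13-7-15-5-17-3-40 4-38-3-19-6-38-16-7-4-5-8-3-10-4-38-15-25-9-30-12-29-2-34-8-32-5-13-8-11-10-6-14-3-22 1"/><path d="M591 63l-6 2-30 14-12 9-8 11-17 33-26 27-4 8-2 9 3 12 8 10 27 12 22 15 15 4 30-1"/></g><g data-elev="800"><path d="M455 591l2-13 12-23 1-7-2-6-9-5-28-4-9-3-8-6-10-14-7-6-10-4-21-4-2-4-2-16-4-8-16-18-16-24-12-10-18-9-18-1-12 3-21 13-9 2-6-2-18-10-56-19-12 0-22 8-9 0-5-3-2-5-6-28-8-17-7-22-9-14-11-9-14-7-13-2-21 0"/><path d="M455 494l6 1 5-3 1-6-3-4-6-1-7 4-1 4z"/><path d="M17 251l6-2 3-4 2-26 4-12 9-10 19-14 3-6 1-7-3-15-4-5-5-4-11-3-24 2"/><path d="M591 124l-18 0-12 4-10 9-4 10 2 5 9 4 11 0 22-2"/></g><g data-elev="825"><path d="M146 591l-3-13-15-32-4-37-12-26-14-18-12-10-22-12-8-12-4-20 2-45-2-19-3-9-4-6-7-5-10-3-11-1"/><path d="M278 591l1-18 4-18-1-7-5-9-18-15-5-6-2-8 2-16-5-12-10-12-11-6-25-8-15-1-18 8-13 13-9 19-2 9 0 9 5 11 10 11 12 7 25 12 7 6 6 12 1 19"/><path d="M427 591l-1-12-6-9-24-21-10-5-8 2-21 9-4 3-3 8 3 25"/></g><g data-elev="850"><path d="M42 591l-2-12-6-9-8-6-9-2"/><path d="M128 591l-1-9-5-10-11-15-6-4-3 2-3 8-1 28"/><path d="M181 518l5 1 5-2 7-10 3-13-2-5-4-3-4-1-6 1-5 3-4 7-2 7 0 6 3 6z"/></g>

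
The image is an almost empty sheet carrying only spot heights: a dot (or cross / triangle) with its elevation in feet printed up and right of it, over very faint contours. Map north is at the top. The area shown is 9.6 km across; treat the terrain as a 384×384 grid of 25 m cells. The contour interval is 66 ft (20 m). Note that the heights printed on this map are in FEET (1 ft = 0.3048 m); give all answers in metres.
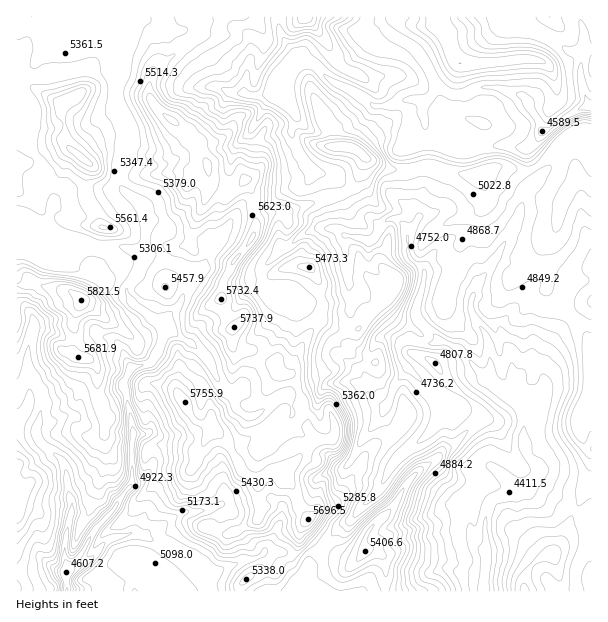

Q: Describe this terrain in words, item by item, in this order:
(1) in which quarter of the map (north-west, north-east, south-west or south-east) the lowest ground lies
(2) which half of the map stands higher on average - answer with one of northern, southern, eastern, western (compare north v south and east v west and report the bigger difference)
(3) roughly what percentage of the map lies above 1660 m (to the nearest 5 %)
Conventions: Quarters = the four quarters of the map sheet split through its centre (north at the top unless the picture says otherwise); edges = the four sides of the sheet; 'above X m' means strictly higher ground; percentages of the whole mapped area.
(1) Look to the south-east quarter for the lowest ground.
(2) On average the western half of the map is the higher ground.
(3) Roughly 20 % of the ground is higher than 1660 m.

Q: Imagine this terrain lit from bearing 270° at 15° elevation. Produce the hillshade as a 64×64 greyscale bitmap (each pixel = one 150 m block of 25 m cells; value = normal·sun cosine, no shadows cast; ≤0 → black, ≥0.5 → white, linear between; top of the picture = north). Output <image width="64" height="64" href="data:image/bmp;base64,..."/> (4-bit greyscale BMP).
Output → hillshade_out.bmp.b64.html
<image width="64" height="64" href="data:image/bmp;base64,Qk12CAAAAAAAAHYAAAAoAAAAQAAAAEAAAAABAAQAAAAAAAAIAAATCwAAEwsAABAAAAAAAAAAAAAAABEREQAiIiIAMzMzAERERABVVVUAZmZmAHd3dwCIiIgAmZmZAKqqqgC7u7sAzMzMAN3d3QDu7u4A////AFVTA/6pmYiIiHZ4vrZWdWiYiYeKlSJFQiM2z/6ERnaaVUAH/piIiIiIZnm92WZkR5mqhnmkACRTNEbP/YVoZZtUIAXf6piIiHZniavLh4U1irymV4MAE0RVVb7tp3hUikMzA6vuuYiHZniaqImZmFNqq8pmcwASNEVVrty5h0N5M2QFd83aiHZomazIZ2eZlUiazJZUIAEzRVWt3LqoU1ZEZAeDq7uXeJmrvMhVV5vGA3m9plMgATNFZq3LqphlVURkBrJ9mImaqs3KqWZmfNgAJZ7XVBAAJFZnvbqZiIZmJGQDxhrpeJis3riJq5M67DABXfxSABE0Vme9qZiIl2YkUwG8Mb6omZq7uoi+tTjccAAG77MAAUVndqyYiImodjMzAa1yPemKupmIms3HSMl0AAB++yAAJWd2ioiImqmHQzIDvZQH/JrNqHZq3ad5llQRECjvkAAkZ4ZniJmqqphlMgS8pjGP2s7HVWrdp4lzNAFDI5/zACRWd3Zniqq6mXZBBsy4YD3s38dEfNuXiFEUEFUybfsQEzRnd3h4q7uqRUMX3LlwLd3v2ER913mIYzEAaFI475EAA2d4iHabu7szNFncuXAuyu7qVHyleZmGUgAnczWtyVACV4iXZ5q8zDM1m8y4UD/a3ut1eXV4mZdTQAJ1RFm8owE2iYZ5mr3LNGm7y6hAHuvO3Jd3VmiJmHdxAGhlRXq4UyR4ZHmr3bg0m7u6qDAK7e3cuWRHd3iZiIMAKIdkR5mIVGdEebzup0WKvKq6QBzM/duYU0eZd5l3lAAFiYU0eIqGVTNpvf2XZXqqu8lALczuyYciR5uniXeRACR6pzNniahUM2it/qeWasuruDBuvO6ldyJ5iKmISIAANGq3RGeJl0RFiJzuuZd6zLqmEL6s7YRlJYmYeKgkYAJFaaZFeJl0RWiYi9/bl4vLqpQD76zaVFRHibp3hgEzI2dWhUeZhURXiJiKzu13rMuapALfuslVVHmJq5hiASJGeFNWaahDRXmImInO7Wi925mEAGy82nVFu3iql2EDQyR4USabpjNWiXiYib7tad7sqFERWIzsdUjch5mGUgJEVXhAKbp0M2iIeIiJvd1Z7+qGMiWXJ+x1e+2Gd4ZUAUZ1RjBal2U2l3h4iJq83Dj/2XVER5c0u2i87GVmZmYhRmUzMUh3eIqVeImImqvLFt7chEZ4dTN7u83aU1ZWeGI2dyAjR4aKmGWJiYiZq6oEv/1zaHVERYzrvMpiFGZ4hjRoURNEWbqFR6mZiJmZmBW+7ZVmMjNXnO26uoMCV3iYQliFIRF8uGRaqJmIiIh3SN7cpjIRJpmJz+uGZAJniIhSSJhhAHyoY3uYeZiId2aazcumIAJqmYad/ZMiJXiIiFJImZUATLhje7mImYd2VZmruWMCNIuahWvetAJHiIiXMUiZlxAKyWRquoeIh3ZmqXiGRGZUarqFaL/UAleIiZcQSamIQAjKdVnLmHiHd3eWRWeJh2ZYuodnnfkAWKmZgwFamJgwB8uGV6uYh4dmd2VniJmHd2aamIiM/CAmrKlhAmqZhABZupdmiqmId2ZmiIiIiId2ZpupmGnekAJquWMSeXhyBpeal3doupmHZWaIiIiIh3d3m6qXZ63oACapUzN3aaQHt3mYiGaaqZdlVYiIiImpdlWKmqhni91AFlRlRGd4pgfKd4iIdXqqmGVViIiZq7lTRXmbymZ5zYAXURRnmGR2NruYeIh2abqpdVeIiIiap0VWeqvLdWasgjZRJGeGVVVniqqZmGVXqql1Z5mHiaqFVmaKzLyVZYtzRlNFZ2VnVFaJmaqZdVaaqYZ4h3eJqWVWaJrOuqd2WGElVnd3ZmUzZ4mYmpl1Voqphnh3Z4mpVWaJmt7Jl3d2QANXmYiHYhWIiZmZmHZVeaqYeGd4iahkWKqqzbiHV5cwAkaJialiJod4mZmYdlVompmHd3mqqmEnu7u7uYZHmEACRXmZu4Mld3iImZh2VmeJqYd3ervKQBaqu7u6ljWHYgBGipm7lAFoiHZompdUaYmZdnebzKYhJpvMuqqFNGZkAUi8qZpxAFmYZWiZl1R8yYh3eKzaZDNFi83LqXQyRnUiW+25hRABV4h4iIdmZnrtl3eJvchEVVaL3cqXZUIVhSJ7uqhkMzNHeIiIiHZmVb/IeIm8x0RmVozuynVDViGIMlm8llVVVEZ4iJiId2ZDbfyYeL22RFZnrf63QzNYYkhCSux1VEZmVXiZmIh2ZkWGjMl4vrdDNWi++2QzM1iEJER86mRERXd2eJmIiHZVWbdDZ3nOuFIkad/VFFVUNWZUV63YRDRYdmd4mHiYdlRquWMjmrqqlBJa36ITVVVFZ2VovbUzV6lkVnd4d4h2Z4mpYjWZiJmnQ1nOoyRVVndYYli8kzabllZmZXqXVniHiKlCWYiIiIhmeL61NFZmdkdyN6t0i6hmZmVFnLhmd3d4liFqd4iIiHZ4rchUVmdlR4QleIm6dVVnZVjOuHd3d3hyA3p3eIiIh3iruXZVZmZWliJYq6dEVnd2et2nZ4iIdjEleXd3iIiHeJqpiHZmZlaHMkerlCNnd3eb23VVeIh1RGd4h3d4iIh3iqiIiHZmVoc0ZplRJXd3iazJZERXiHd3h3eId4iIiIiJmZiJhmZnhUinZAFGd3iru6dUM1Z4iJl2eIh3eIiIiImZmYiHZndkSdpQEzNWiZq8lkREV4iJp1Z4"/>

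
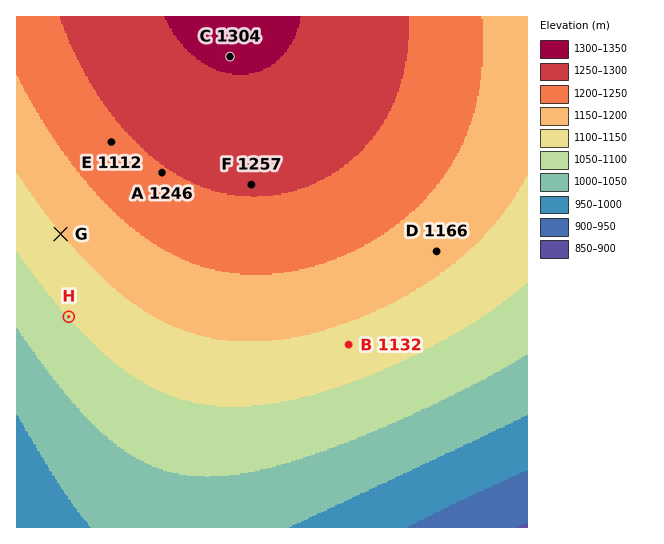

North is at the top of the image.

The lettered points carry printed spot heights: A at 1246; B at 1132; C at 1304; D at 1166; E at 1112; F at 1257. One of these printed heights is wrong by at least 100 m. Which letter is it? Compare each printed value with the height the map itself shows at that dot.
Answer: E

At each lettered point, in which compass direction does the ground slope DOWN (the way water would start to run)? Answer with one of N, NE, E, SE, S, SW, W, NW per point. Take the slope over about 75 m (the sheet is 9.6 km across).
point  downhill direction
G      SW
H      SW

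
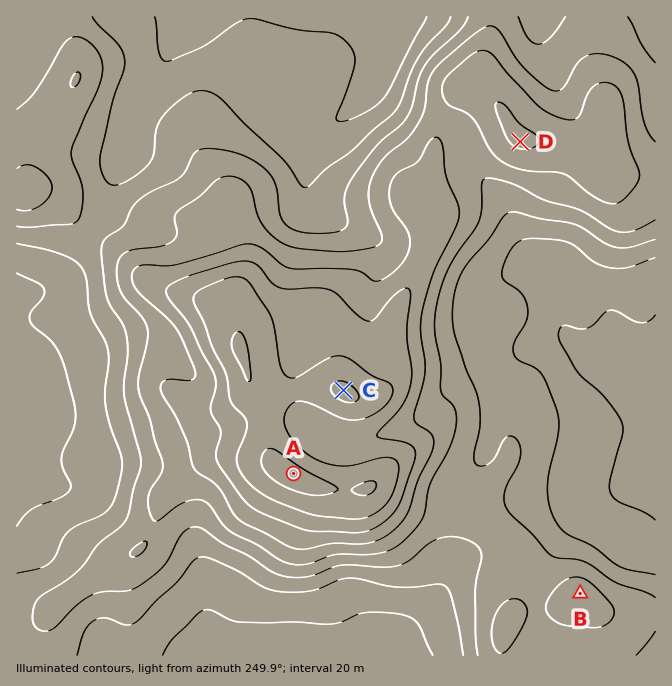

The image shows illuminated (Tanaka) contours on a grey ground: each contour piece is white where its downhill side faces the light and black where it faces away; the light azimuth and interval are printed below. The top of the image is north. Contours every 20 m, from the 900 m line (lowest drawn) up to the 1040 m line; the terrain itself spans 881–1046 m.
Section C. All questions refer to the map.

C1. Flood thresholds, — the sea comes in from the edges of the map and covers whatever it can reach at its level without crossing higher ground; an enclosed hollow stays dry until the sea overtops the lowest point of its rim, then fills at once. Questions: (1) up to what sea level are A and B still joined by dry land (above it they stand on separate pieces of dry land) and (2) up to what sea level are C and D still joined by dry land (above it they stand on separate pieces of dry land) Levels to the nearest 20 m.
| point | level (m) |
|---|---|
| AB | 940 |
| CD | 980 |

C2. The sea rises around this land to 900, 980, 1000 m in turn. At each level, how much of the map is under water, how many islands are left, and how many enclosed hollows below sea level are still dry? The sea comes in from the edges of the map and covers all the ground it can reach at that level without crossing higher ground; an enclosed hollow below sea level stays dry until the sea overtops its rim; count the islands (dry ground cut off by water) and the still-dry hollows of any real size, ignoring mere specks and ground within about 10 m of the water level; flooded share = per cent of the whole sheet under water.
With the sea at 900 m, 10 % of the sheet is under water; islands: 0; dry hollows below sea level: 0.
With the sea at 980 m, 79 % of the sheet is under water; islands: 2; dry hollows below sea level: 0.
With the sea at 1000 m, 88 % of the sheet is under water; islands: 1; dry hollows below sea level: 0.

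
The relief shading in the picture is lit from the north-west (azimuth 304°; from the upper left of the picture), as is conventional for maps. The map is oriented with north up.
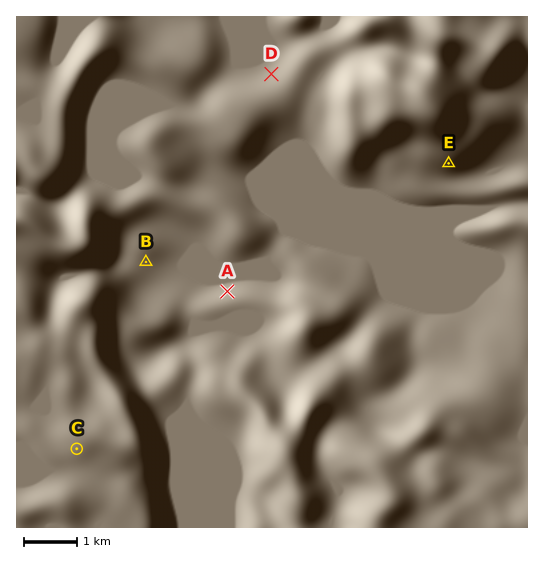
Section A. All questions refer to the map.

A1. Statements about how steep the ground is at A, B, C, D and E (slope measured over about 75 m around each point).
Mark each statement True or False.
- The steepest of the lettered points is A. False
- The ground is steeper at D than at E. False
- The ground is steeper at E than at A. True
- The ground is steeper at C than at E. False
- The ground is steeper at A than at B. True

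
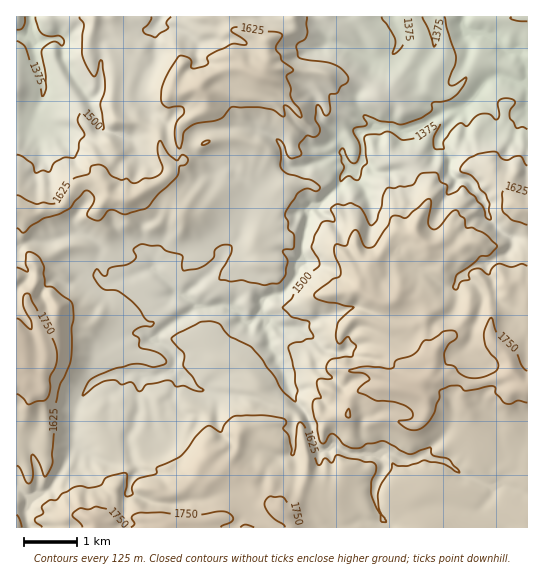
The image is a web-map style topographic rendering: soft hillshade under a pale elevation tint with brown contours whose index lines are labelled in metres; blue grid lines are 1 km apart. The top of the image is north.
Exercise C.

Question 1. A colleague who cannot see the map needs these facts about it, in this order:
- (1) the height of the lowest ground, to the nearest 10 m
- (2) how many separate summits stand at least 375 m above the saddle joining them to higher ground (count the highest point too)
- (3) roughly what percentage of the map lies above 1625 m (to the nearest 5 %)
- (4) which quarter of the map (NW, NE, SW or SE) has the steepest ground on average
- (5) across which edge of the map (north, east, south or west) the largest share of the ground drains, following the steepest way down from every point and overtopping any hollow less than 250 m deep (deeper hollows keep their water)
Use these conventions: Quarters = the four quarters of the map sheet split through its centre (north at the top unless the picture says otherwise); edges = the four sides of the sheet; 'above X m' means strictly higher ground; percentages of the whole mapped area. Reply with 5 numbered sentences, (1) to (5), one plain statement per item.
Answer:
(1) About 1310 m is the lowest elevation on the sheet.
(2) There is 1 summit with 375 m or more of prominence.
(3) Roughly 40 % of the ground is higher than 1625 m.
(4) The north-east quarter is the steepest part of the map.
(5) The largest share of the runoff leaves by the eastern edge.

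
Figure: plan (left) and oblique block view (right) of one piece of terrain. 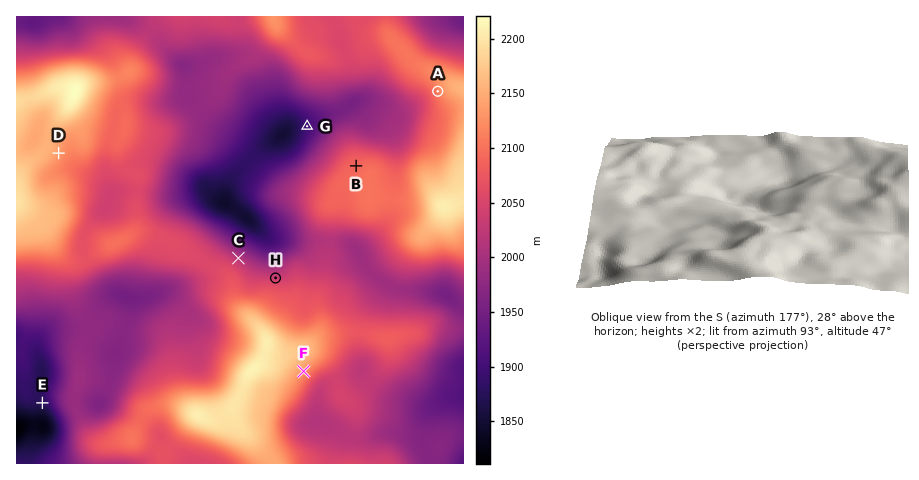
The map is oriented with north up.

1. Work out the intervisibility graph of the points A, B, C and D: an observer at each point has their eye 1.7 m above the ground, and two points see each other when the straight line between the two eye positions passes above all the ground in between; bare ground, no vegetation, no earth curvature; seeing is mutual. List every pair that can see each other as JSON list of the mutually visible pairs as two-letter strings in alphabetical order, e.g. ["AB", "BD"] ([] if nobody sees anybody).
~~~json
["AB", "AD", "BD", "CD"]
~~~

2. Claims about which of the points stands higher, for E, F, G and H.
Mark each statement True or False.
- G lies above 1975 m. False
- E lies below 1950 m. True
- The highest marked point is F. True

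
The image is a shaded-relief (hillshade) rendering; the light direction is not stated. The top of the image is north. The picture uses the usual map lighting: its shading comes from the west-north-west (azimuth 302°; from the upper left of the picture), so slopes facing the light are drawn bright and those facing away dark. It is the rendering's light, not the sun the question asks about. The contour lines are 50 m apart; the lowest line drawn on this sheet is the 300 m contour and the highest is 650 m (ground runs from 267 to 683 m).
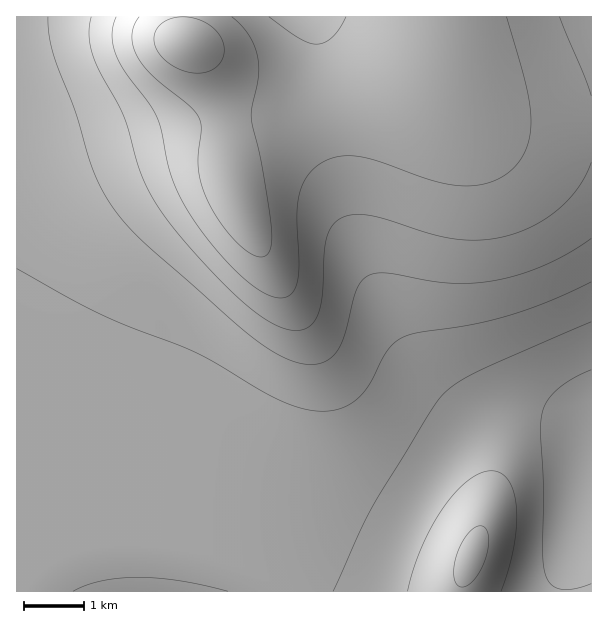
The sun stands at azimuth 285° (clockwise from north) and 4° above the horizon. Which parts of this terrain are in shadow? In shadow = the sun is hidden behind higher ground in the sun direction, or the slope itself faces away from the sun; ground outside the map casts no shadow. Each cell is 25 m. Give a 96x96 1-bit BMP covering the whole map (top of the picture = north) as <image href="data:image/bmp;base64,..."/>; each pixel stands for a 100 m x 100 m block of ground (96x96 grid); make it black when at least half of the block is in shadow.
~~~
<image width="96" height="96" href="data:image/bmp;base64,Qk2+BAAAAAAAAD4AAAAoAAAAYAAAAGAAAAABAAEAAAAAAIAEAAATCwAAEwsAAAIAAAAAAAAA////AAAAAAAAAAAAAAAAAAAP//AAAAAAAAAAAAAH//AAAAAAAAAAAAAH//gAAAAAAAAAAAAH//wAAAAAAAAAAAAD//wAAAAAAAAAAAAD//wAAAAAAAAAAAAD//wAAAAAAAAAAAAD//4AAAAAAAAAAAAB//4AAAAAAAAAAAAB//4AAAAAAAAAAAAA//wAAAAAAAAAAAAA//wAAAAAAAAAAAAA//wAAAAAAAAAAAAAf/wAAAAAAAAAAAAAf/gAAAAAAAAAAAAAP/gAAAAAAAAAAAAAP/gAAAAAAAAAAAAAH/AAAAAAAAAAAAAAH+AAAAAAAAAAAAAAD+AAAAAAAAAAAAAAB8AAAAAAAAAAAAAAAwAAAAAAAAAAAAAAAAAAAAAAAAAAAAAAAAAAAAAAAAAAAAAAAAAAAAAAAAAAAAAAAAAAAAAAAAAAAAAAAAAAAAAAAAAAAAAAAAAAAAAAAAAAAAAAAAAAAAAAAAAAAAAAAAAAAAAAAAAAAAAAAAAAAAAAAAAAAAAAAAAAAAAAAAAAAAAAAAAAAAAAAAAAAAAAAAAAAAAAAAAAAAAAAAAAAAAAAAAAAAAAAAAAAAAAAAAAAAAAAAAAAAAAAAAAAAAAAAAAAAAAAAAAYAAAAAAAAAAAAAAD/AAAAAAAAAAAAAAH/wAAAAAAAAAAAAAP/wAAAAAAAAAAAAAf/4AAAAAAAAAAAAA//4AAAAAAAAAAAAB//8AAAAAAAAAAAAD//8AAAAAAAAAAAAD//8AAAAAAAAAAAAH//8AAAAAAAAAAAAH//4AAAAAAAAAAAAP//4AAAAAAAAAAAAP//4AAAAAAAAAAAAf//wAAAAAAAAAAAAf//wAAAAAAAAAAAA///gAAAAAAAAAAAA///gAAAAAAAAAAAB///AAAAAAAAAAAAB//+AAAAAAAAAAAAD//8AAAAAAAAAAAAD//8AAAAAAAAAAAAD//4AAAAAAAAAAAAH//wAAAAAAAAAAAAH//gAAAAAAAAAAAAH//AAAAAAAAAAAAAH/+AAAAAAAAAAAAAP/8AAAAAAAAAAAAAP/4AAAAAAAAAAAAAP/gAAAAAAAAAAAAAH/AAAAAAAAAAAAAAH8AAAAAAAAAAAAAAHwAAAAAAAAAAAAAAAAAAAAAAAAAAAAAAAAAAAAAAAAAAAAAAAAAAAAAAAAAAAAAAAAAAAAAAAAAAAAAAAAAAAAAAAAAAAAAAAAAAAAAAAAAAAAAAAAAAAAAAAAAAAAAAAAAAAAAAAAAAAAAAAAAAAAAAAAAAAAAAAAAAAAAAAAAAAAAAAAAAAAAAAAAAAAAAAAAAAAAAAAAAAAAAAAAAAAAAAAAAAAAAAAAAAAAAAAAAAAAAAAAAAAAAAAAAAAAAAAAAAAAAAAAAAAAD/wAAAAAAAAAAAAAP/wAAAAAAAAAAAAAf/wAAAAAAAAAAAAAf/wAAAAAAAAAAAAAf/gAAAAAAAAAAAAAf/AAAAAAAAAAAAAAf+AAAAAAAAAAAAAAP4AAAAAAAAAAAAAAHAAAAAAAAAAAAAAAAAAAAAAAAAA="/>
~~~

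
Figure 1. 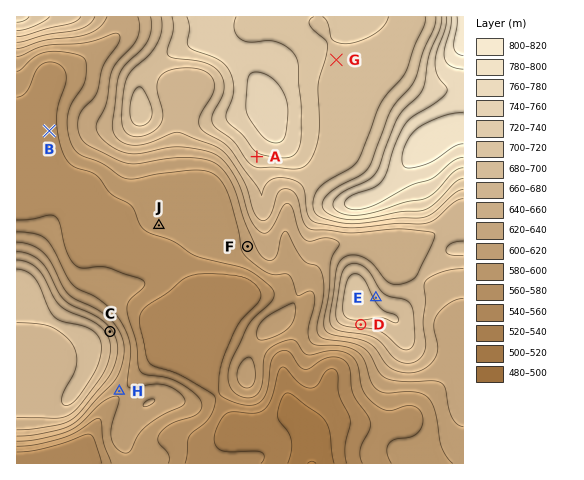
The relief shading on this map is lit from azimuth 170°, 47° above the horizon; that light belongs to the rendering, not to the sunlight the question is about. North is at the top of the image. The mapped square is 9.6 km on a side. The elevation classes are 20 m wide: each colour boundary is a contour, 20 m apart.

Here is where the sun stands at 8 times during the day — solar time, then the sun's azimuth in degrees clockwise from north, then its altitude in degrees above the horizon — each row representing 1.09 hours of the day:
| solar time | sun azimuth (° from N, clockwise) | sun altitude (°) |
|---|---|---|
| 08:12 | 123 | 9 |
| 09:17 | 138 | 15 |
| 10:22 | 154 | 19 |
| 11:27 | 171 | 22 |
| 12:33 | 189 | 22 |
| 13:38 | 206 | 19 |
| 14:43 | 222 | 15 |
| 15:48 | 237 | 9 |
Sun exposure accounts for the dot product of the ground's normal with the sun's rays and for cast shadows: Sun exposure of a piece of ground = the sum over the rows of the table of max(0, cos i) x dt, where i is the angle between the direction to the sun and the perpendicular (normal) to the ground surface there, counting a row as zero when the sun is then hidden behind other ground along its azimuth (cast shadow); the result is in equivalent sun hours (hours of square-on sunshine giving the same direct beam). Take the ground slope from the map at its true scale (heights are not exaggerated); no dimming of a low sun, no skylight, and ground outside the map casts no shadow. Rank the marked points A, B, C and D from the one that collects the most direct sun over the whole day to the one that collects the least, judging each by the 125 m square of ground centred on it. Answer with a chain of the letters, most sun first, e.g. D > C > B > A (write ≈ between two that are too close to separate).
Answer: D > A > B > C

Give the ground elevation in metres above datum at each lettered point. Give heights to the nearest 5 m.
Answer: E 695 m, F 610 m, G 695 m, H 600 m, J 585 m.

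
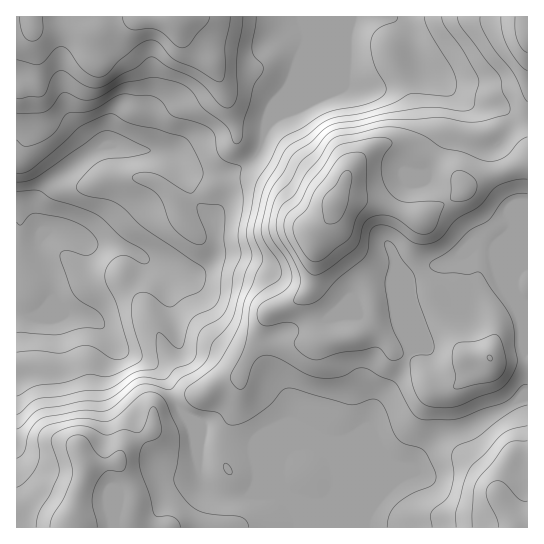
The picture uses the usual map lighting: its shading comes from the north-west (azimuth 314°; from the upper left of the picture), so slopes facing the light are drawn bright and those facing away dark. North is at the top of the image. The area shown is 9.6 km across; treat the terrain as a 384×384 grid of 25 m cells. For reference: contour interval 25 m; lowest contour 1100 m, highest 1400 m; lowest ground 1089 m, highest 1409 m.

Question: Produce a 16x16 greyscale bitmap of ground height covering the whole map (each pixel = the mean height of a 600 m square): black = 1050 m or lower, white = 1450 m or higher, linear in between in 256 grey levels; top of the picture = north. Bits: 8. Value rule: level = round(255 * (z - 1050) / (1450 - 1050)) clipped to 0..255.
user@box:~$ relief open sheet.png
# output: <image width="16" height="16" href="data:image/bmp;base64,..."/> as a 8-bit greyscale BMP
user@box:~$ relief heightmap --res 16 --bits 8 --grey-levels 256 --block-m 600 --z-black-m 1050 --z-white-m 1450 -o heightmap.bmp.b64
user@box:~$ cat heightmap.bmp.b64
<image width="16" height="16" href="data:image/bmp;base64,Qk02BQAAAAAAADYEAAAoAAAAEAAAABAAAAABAAgAAAAAAAABAAATCwAAEwsAAAABAAAAAAAAAAAAAAEBAQACAgIAAwMDAAQEBAAFBQUABgYGAAcHBwAICAgACQkJAAoKCgALCwsADAwMAA0NDQAODg4ADw8PABAQEAAREREAEhISABMTEwAUFBQAFRUVABYWFgAXFxcAGBgYABkZGQAaGhoAGxsbABwcHAAdHR0AHh4eAB8fHwAgICAAISEhACIiIgAjIyMAJCQkACUlJQAmJiYAJycnACgoKAApKSkAKioqACsrKwAsLCwALS0tAC4uLgAvLy8AMDAwADExMQAyMjIAMzMzADQ0NAA1NTUANjY2ADc3NwA4ODgAOTk5ADo6OgA7OzsAPDw8AD09PQA+Pj4APz8/AEBAQABBQUEAQkJCAENDQwBEREQARUVFAEZGRgBHR0cASEhIAElJSQBKSkoAS0tLAExMTABNTU0ATk5OAE9PTwBQUFAAUVFRAFJSUgBTU1MAVFRUAFVVVQBWVlYAV1dXAFhYWABZWVkAWlpaAFtbWwBcXFwAXV1dAF5eXgBfX18AYGBgAGFhYQBiYmIAY2NjAGRkZABlZWUAZmZmAGdnZwBoaGgAaWlpAGpqagBra2sAbGxsAG1tbQBubm4Ab29vAHBwcABxcXEAcnJyAHNzcwB0dHQAdXV1AHZ2dgB3d3cAeHh4AHl5eQB6enoAe3t7AHx8fAB9fX0Afn5+AH9/fwCAgIAAgYGBAIKCggCDg4MAhISEAIWFhQCGhoYAh4eHAIiIiACJiYkAioqKAIuLiwCMjIwAjY2NAI6OjgCPj48AkJCQAJGRkQCSkpIAk5OTAJSUlACVlZUAlpaWAJeXlwCYmJgAmZmZAJqamgCbm5sAnJycAJ2dnQCenp4An5+fAKCgoAChoaEAoqKiAKOjowCkpKQApaWlAKampgCnp6cAqKioAKmpqQCqqqoAq6urAKysrACtra0Arq6uAK+vrwCwsLAAsbGxALKysgCzs7MAtLS0ALW1tQC2trYAt7e3ALi4uAC5ubkAurq6ALu7uwC8vLwAvb29AL6+vgC/v78AwMDAAMHBwQDCwsIAw8PDAMTExADFxcUAxsbGAMfHxwDIyMgAycnJAMrKygDLy8sAzMzMAM3NzQDOzs4Az8/PANDQ0ADR0dEA0tLSANPT0wDU1NQA1dXVANbW1gDX19cA2NjYANnZ2QDa2toA29vbANzc3ADd3d0A3t7eAN/f3wDg4OAA4eHhAOLi4gDj4+MA5OTkAOXl5QDm5uYA5+fnAOjo6ADp6ekA6urqAOvr6wDs7OwA7e3tAO7u7gDv7+8A8PDwAPHx8QDy8vIA8/PzAPT09AD19fUA9vb2APf39wD4+PgA+fn5APr6+gD7+/sA/Pz8AP39/QD+/v4A////AIykn5qPg359fHx8foeYtcWCmKGahXp9fHx8fHx9jLC9eJqel4l6fnx8fHx8gIuasGF1eYWKe4GAfH19f4+VkJQ/RElda3yMiYOJiYuhra2aLzAxNU9ef5GYop+eoKq3pxscITlJUGiXo6eoo5+kpqEbHSk6Oj5WhqO0qaKgoaCdHB8kMTZEUXmrz7qjpKCenR4fKTpIUVKBwd3QtcG0op0xNkFIUFBVdafT28O6vrilVUE/REZNX2aLtNLAt7axtGZaSElRW21maoagrKmmpKZ+cXFiY3CCbGFiZ3WDg5Klj4iUhn+QjnFjYWN1doCYtp+Wm5ufo5FwYmFjcXePq8k="/>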